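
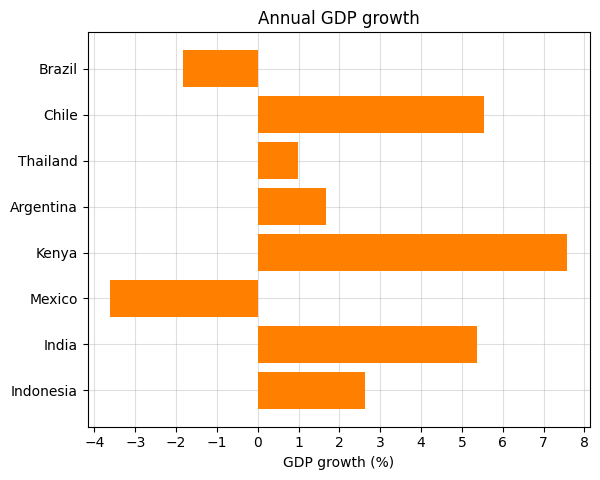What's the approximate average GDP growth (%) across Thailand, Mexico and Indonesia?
(1 + -4 + 3) / 3 ≈ 0.

≈ 0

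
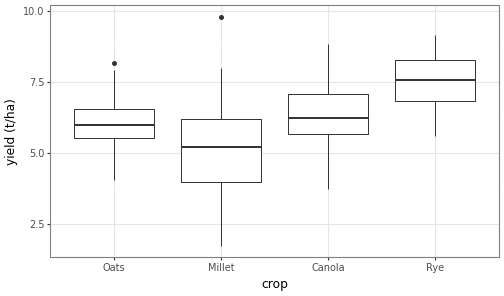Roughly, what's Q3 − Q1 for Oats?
≈ 1.0

Q3 ≈ 6.5, Q1 ≈ 5.5; IQR ≈ 1.0.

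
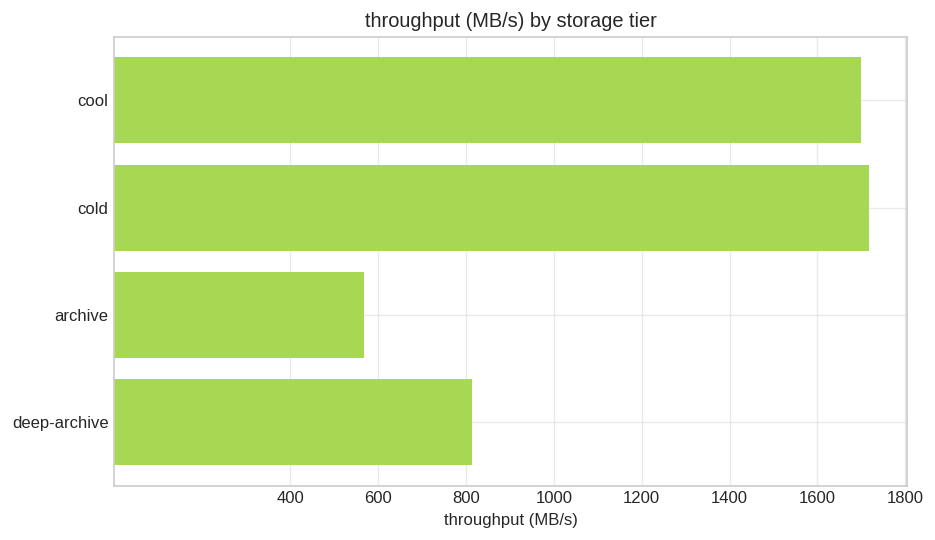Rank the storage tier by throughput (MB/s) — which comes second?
cool

Top 3: cold ≈ 1800, cool ≈ 1600, deep-archive ≈ 800.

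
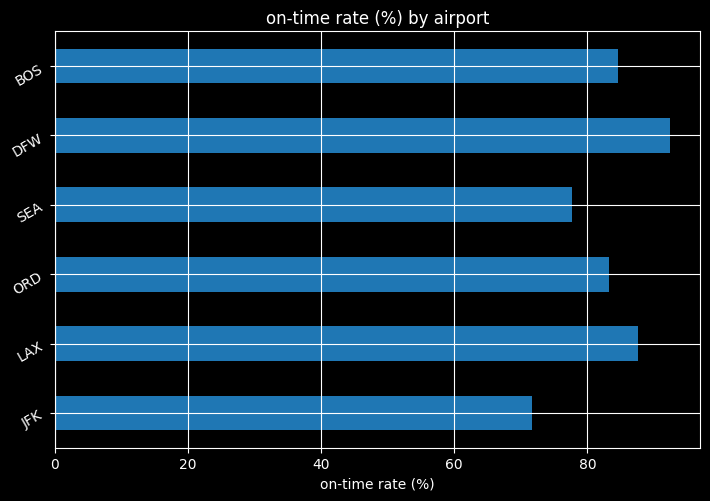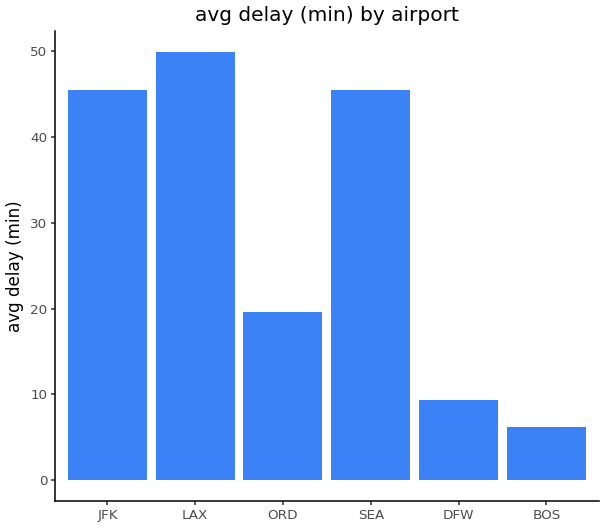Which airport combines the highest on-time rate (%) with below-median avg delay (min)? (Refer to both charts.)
Chart 2 median avg delay (min) ≈ 35; below-median airports: ORD, DFW, BOS. Among those, DFW has the highest on-time rate (%) (≈ 90).

DFW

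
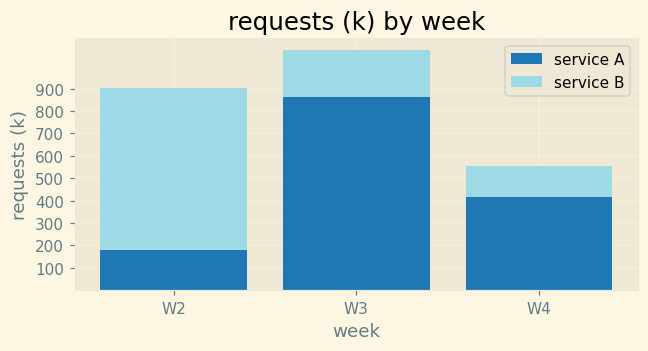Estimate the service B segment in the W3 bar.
≈ 200

service B top ≈ 1100, bottom ≈ 900; segment ≈ 200.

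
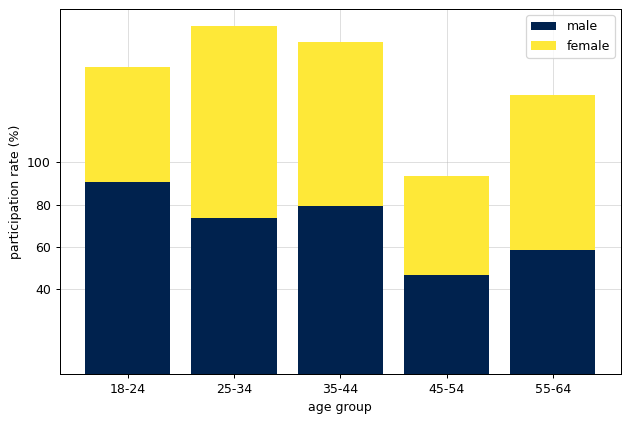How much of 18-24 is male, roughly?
≈ 100

male top ≈ 100, bottom ≈ 0; segment ≈ 100.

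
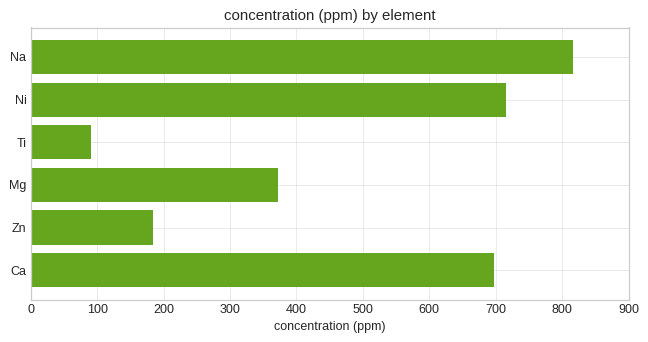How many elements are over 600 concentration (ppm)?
3

Above 600: Na, Ni, Ca.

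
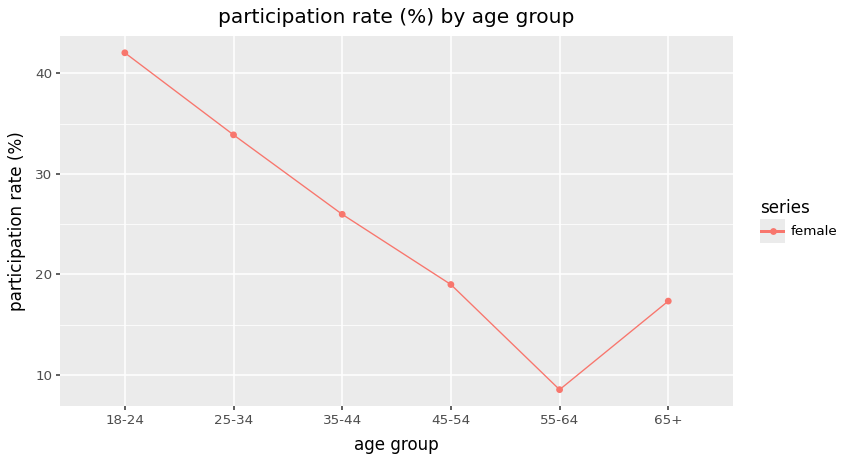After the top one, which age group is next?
Top 3: 18-24 ≈ 40, 25-34 ≈ 35, 35-44 ≈ 25.

25-34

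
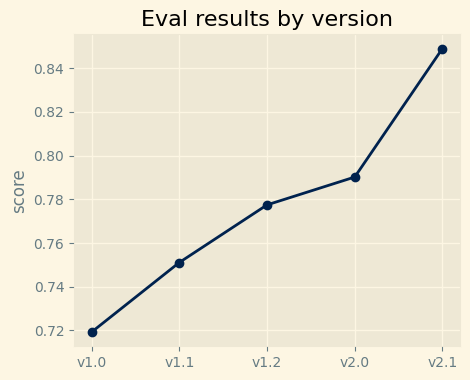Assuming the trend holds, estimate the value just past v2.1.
Last three: 0.78, 0.80, 0.84 → slope ≈ 0.03/step → next ≈ 0.87.

≈ 0.87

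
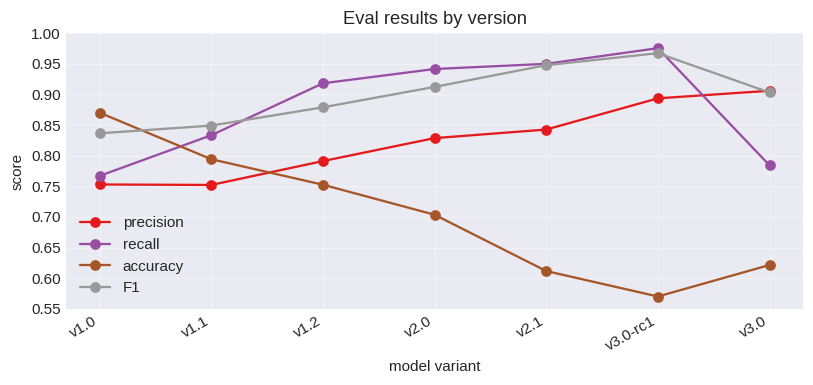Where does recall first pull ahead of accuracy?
v1.0: recall ≈ 0.75 vs accuracy ≈ 0.85 (not yet); v1.1: recall ≈ 0.85 vs accuracy ≈ 0.80 (first crossover).

v1.1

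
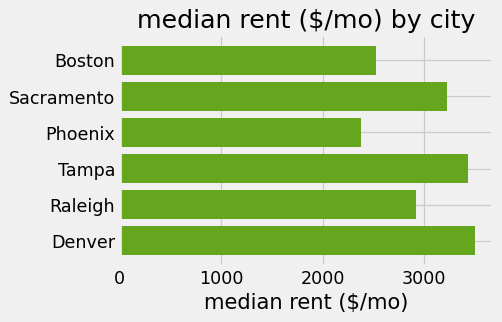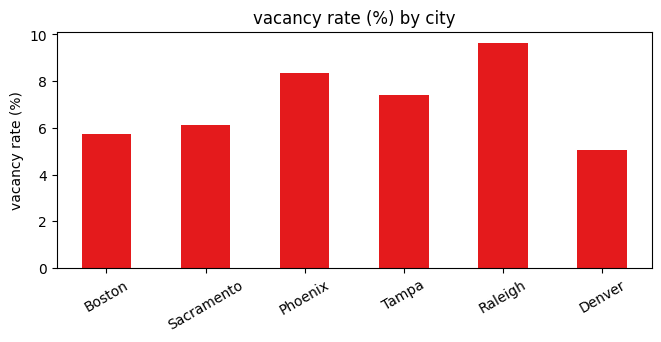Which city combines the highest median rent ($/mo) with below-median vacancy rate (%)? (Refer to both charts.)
Chart 2 median vacancy rate (%) ≈ 7; below-median cities: Boston, Sacramento, Denver. Among those, Denver has the highest median rent ($/mo) (≈ 3500).

Denver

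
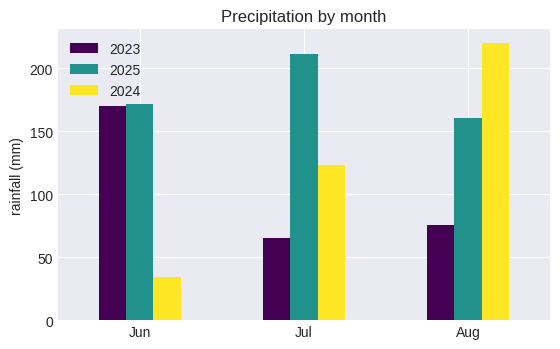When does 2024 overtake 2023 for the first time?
Jul

Jun: 2024 ≈ 40 vs 2023 ≈ 180 (not yet); Jul: 2024 ≈ 120 vs 2023 ≈ 60 (first crossover).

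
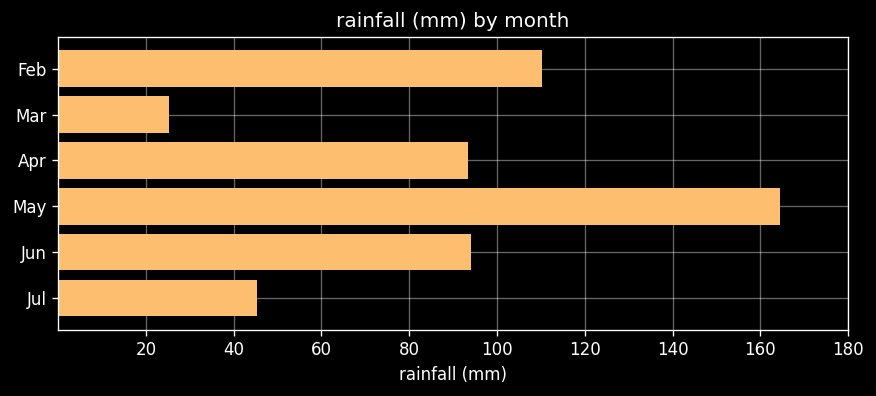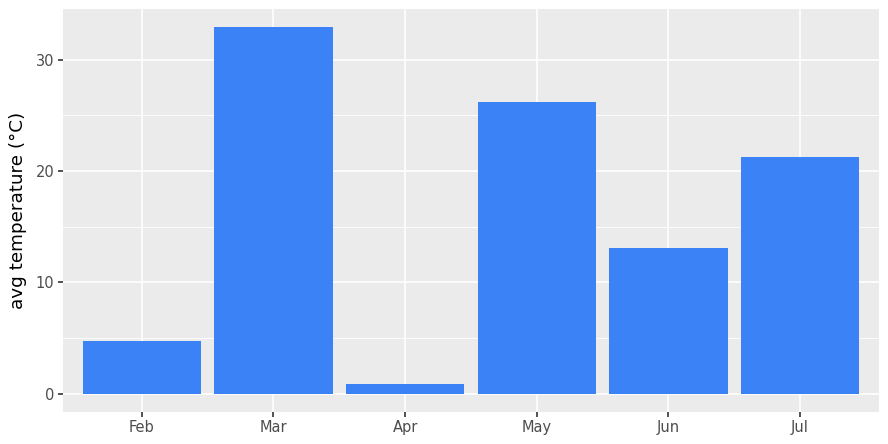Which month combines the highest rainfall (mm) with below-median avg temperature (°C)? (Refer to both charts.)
Chart 2 median avg temperature (°C) ≈ 15; below-median months: Feb, Apr, Jun. Among those, Feb has the highest rainfall (mm) (≈ 120).

Feb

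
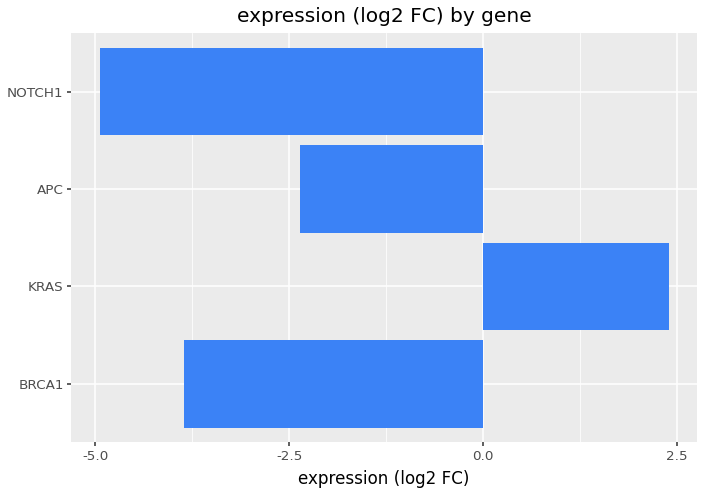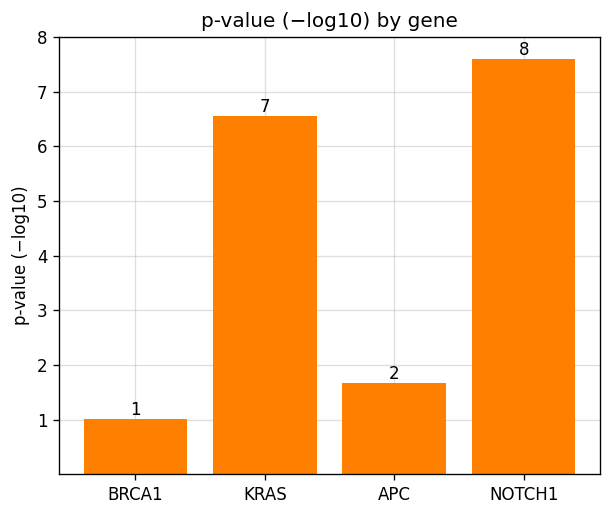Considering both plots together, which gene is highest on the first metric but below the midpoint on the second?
APC

Chart 2 median p-value (−log10) ≈ 4; below-median genes: BRCA1, APC. Among those, APC has the highest expression (log2 FC) (≈ -2.5).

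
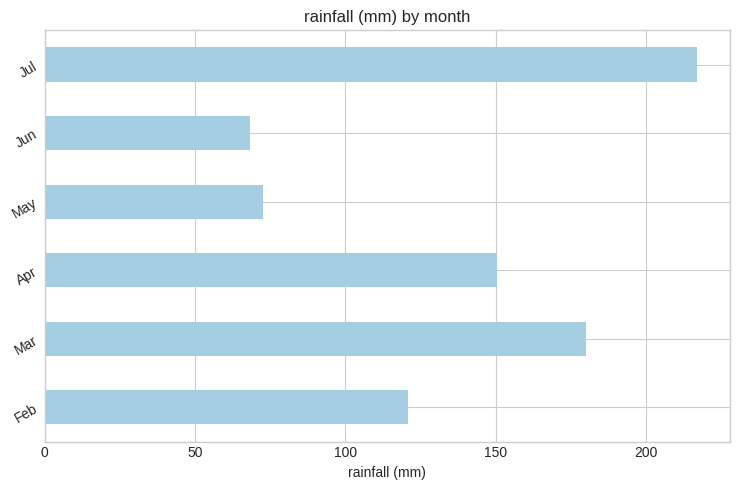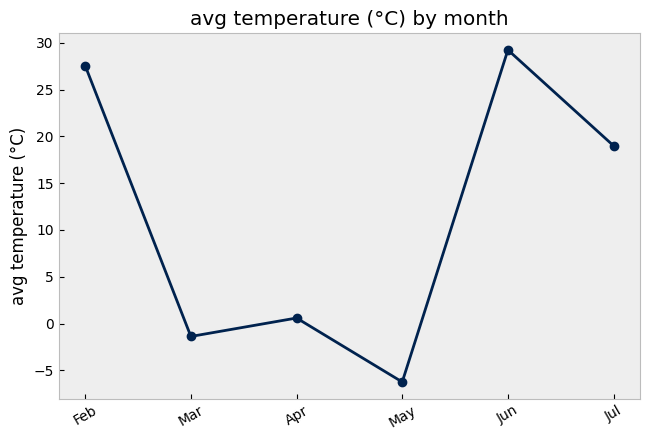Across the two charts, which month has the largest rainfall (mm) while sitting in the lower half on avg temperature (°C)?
Chart 2 median avg temperature (°C) ≈ 10; below-median months: Mar, Apr, May. Among those, Mar has the highest rainfall (mm) (≈ 180).

Mar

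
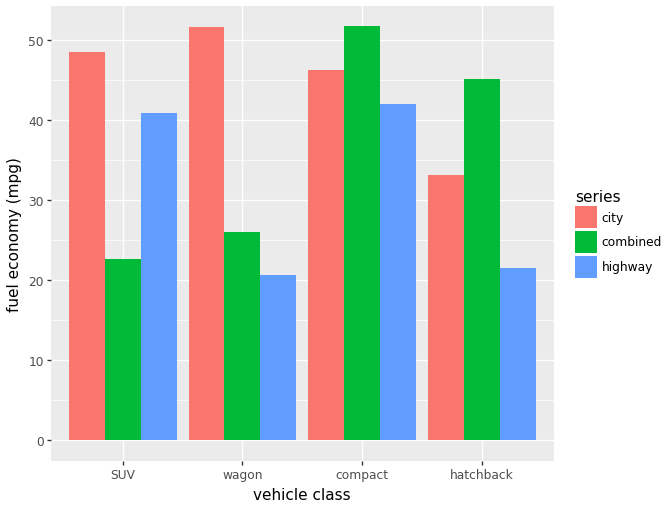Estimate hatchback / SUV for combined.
hatchback ≈ 45, SUV ≈ 25; 45/25 ≈ 1.8.

≈ 1.8×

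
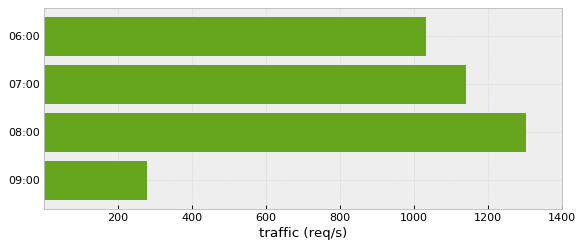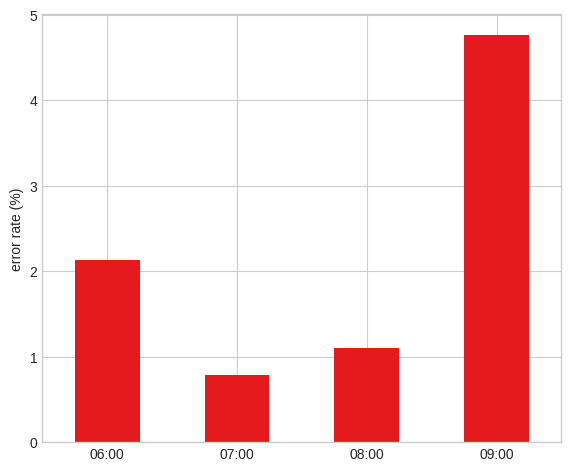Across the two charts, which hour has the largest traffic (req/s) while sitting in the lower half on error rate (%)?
Chart 2 median error rate (%) ≈ 1.5; below-median hours: 07:00, 08:00. Among those, 08:00 has the highest traffic (req/s) (≈ 1400).

08:00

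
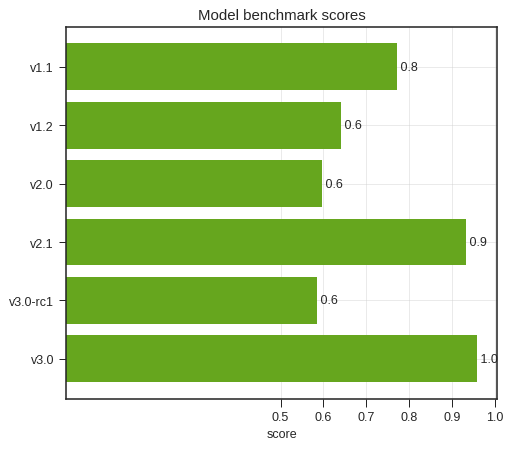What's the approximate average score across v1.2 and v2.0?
≈ 0.6

(0.6 + 0.6) / 2 ≈ 0.6.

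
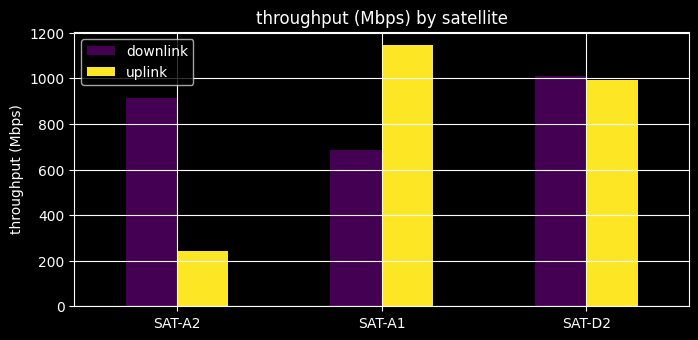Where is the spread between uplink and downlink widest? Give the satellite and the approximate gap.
SAT-A2: uplink ≈ 200, downlink ≈ 900 → gap ≈ 700. Next-largest (SAT-A1) is only ≈ 400.

SAT-A2, ≈ 700 Mbps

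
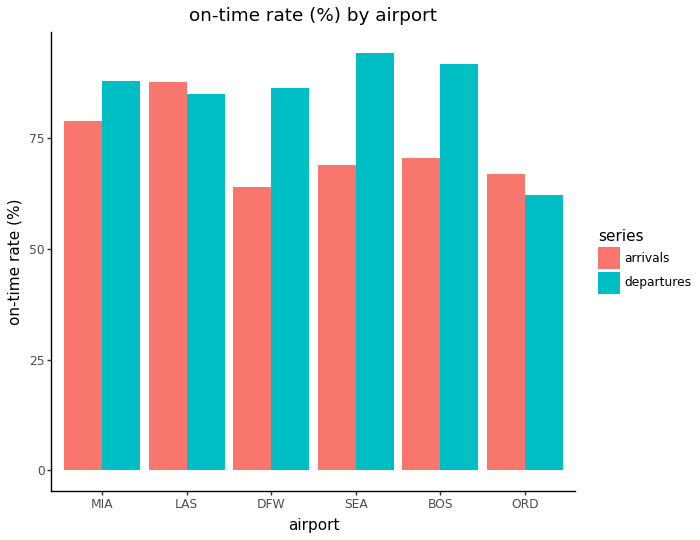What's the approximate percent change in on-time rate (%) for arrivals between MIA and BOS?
≈ -12.5%

MIA ≈ 80, BOS ≈ 70; (70 − 80) / 80 ≈ -12.5%.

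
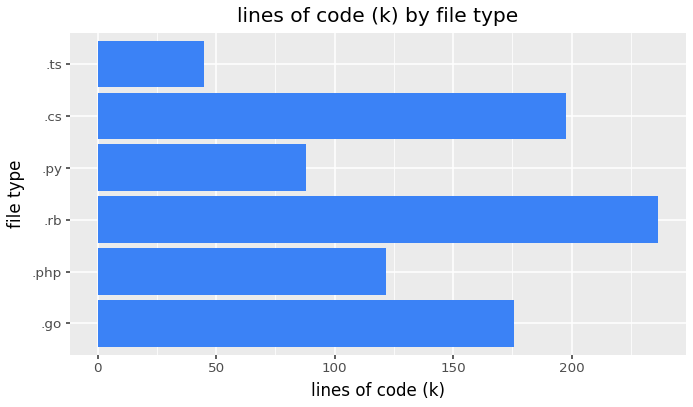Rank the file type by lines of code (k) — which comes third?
Top 4: .rb ≈ 240, .cs ≈ 200, .go ≈ 180, .php ≈ 120.

.go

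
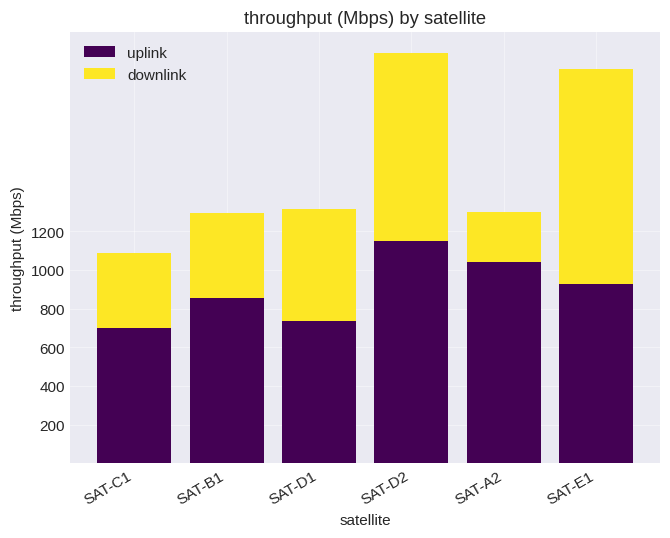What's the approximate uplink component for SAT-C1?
≈ 600

uplink top ≈ 600, bottom ≈ 0; segment ≈ 600.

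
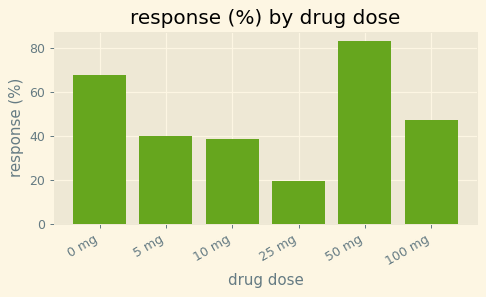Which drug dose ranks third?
Top 4: 50 mg ≈ 80, 0 mg ≈ 70, 100 mg ≈ 50, 5 mg ≈ 40.

100 mg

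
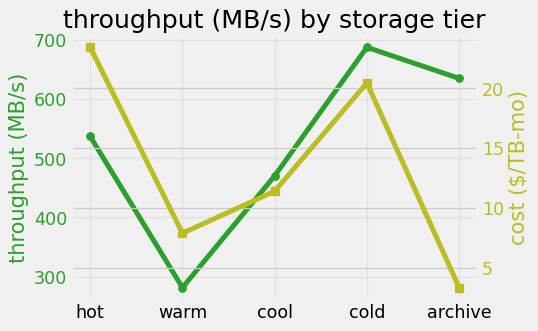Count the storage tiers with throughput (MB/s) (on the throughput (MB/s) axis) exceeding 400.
4

Above 400: hot, cool, cold, archive.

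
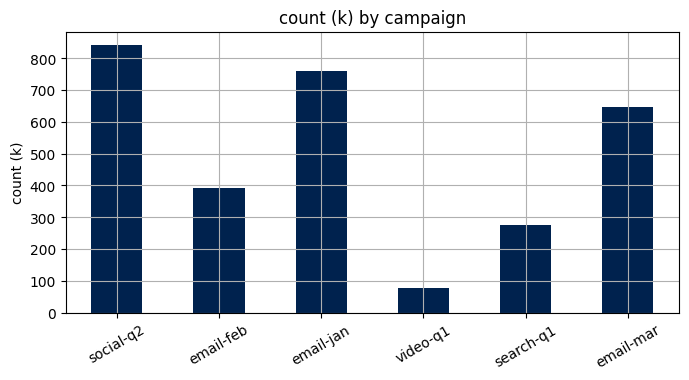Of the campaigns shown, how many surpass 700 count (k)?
2

Above 700: social-q2, email-jan.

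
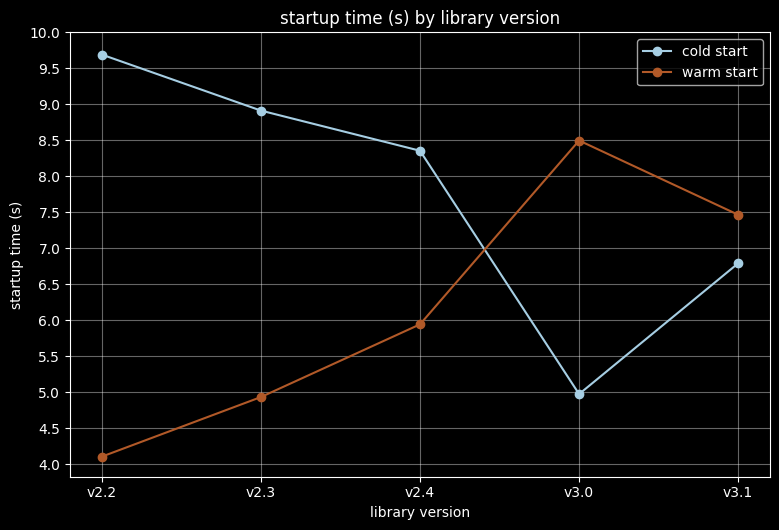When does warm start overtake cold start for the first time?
v2.4: warm start ≈ 6.0 vs cold start ≈ 8.5 (not yet); v3.0: warm start ≈ 8.5 vs cold start ≈ 5.0 (first crossover).

v3.0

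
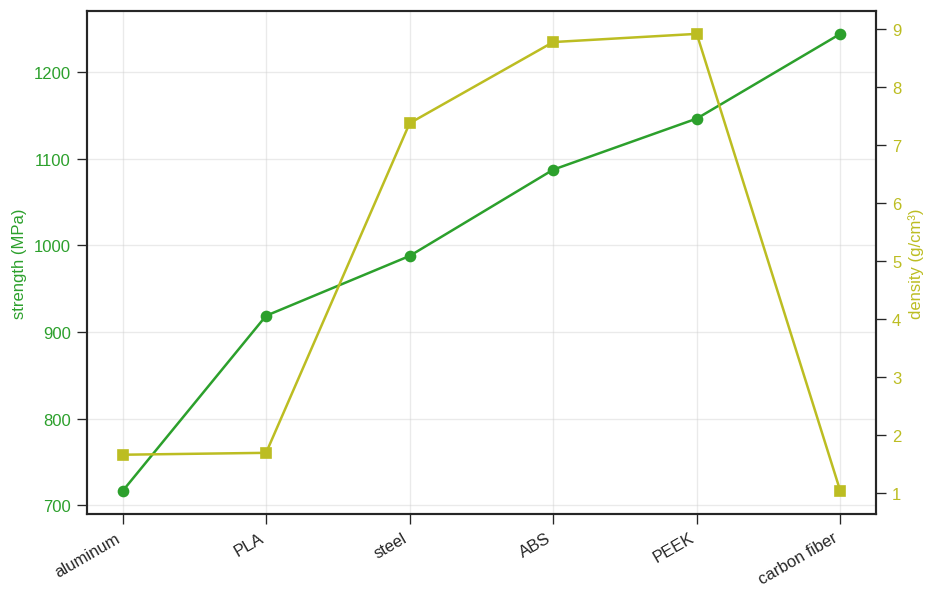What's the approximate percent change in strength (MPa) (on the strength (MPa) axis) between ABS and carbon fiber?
≈ +13.6%

ABS ≈ 1100, carbon fiber ≈ 1250; (1250 − 1100) / 1100 ≈ +13.6%.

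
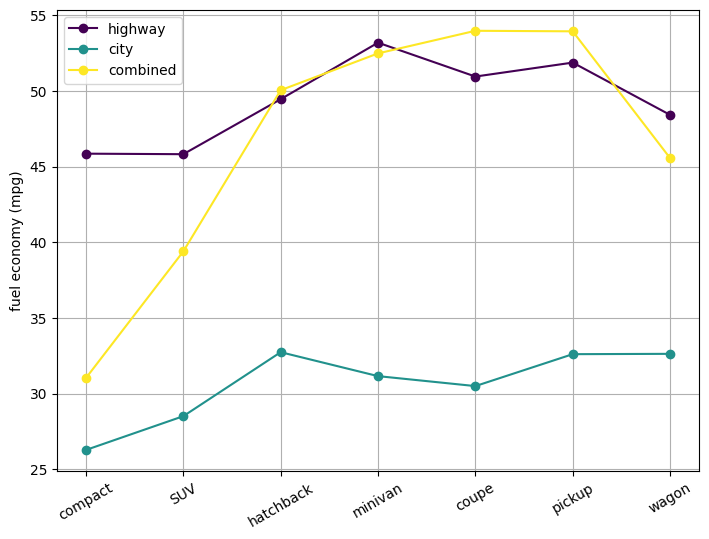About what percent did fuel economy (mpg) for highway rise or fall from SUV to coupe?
SUV ≈ 45, coupe ≈ 50; (50 − 45) / 45 ≈ +11.1%.

≈ +11.1%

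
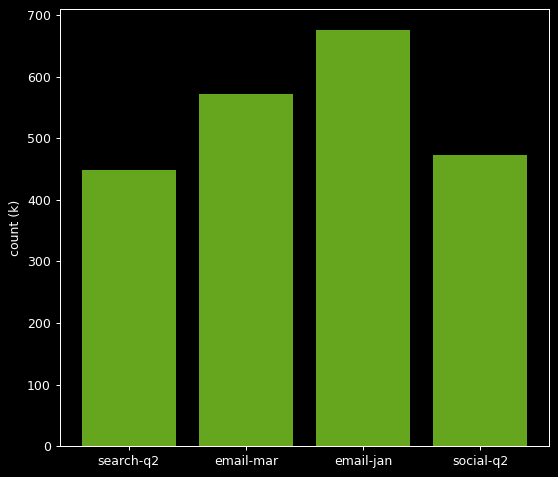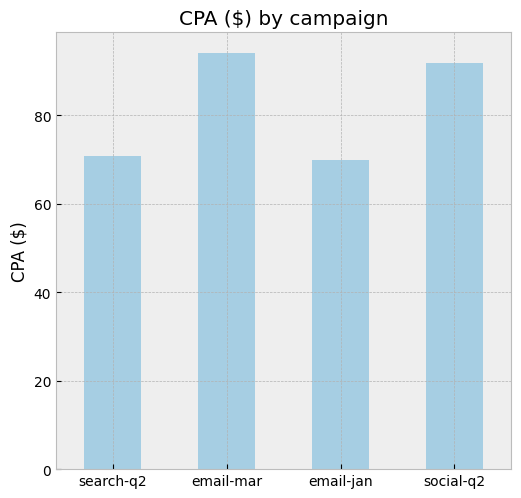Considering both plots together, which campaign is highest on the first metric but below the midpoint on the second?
email-jan

Chart 2 median CPA ($) ≈ 80; below-median campaigns: search-q2, email-jan. Among those, email-jan has the highest count (k) (≈ 700).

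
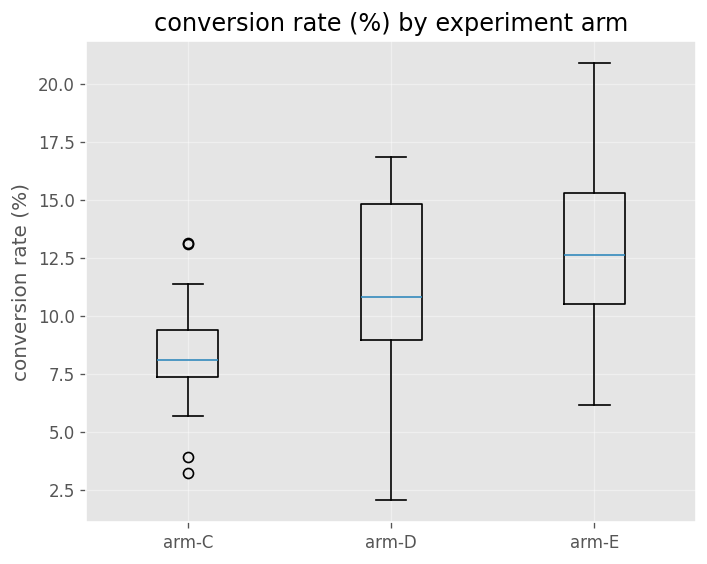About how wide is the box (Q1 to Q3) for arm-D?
Q3 ≈ 15.0, Q1 ≈ 9.0; IQR ≈ 6.0.

≈ 6.0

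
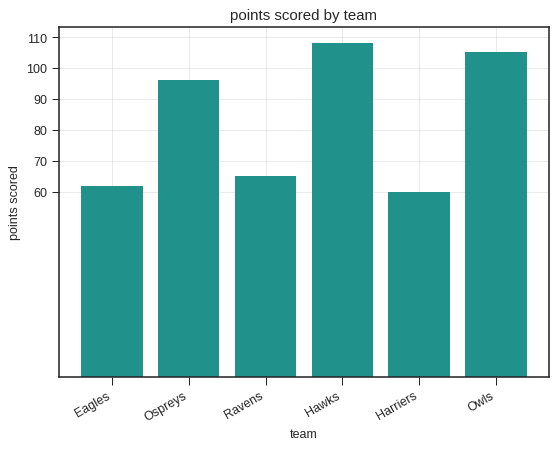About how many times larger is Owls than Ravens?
Owls ≈ 100, Ravens ≈ 60; 100/60 ≈ 1.67.

≈ 1.67×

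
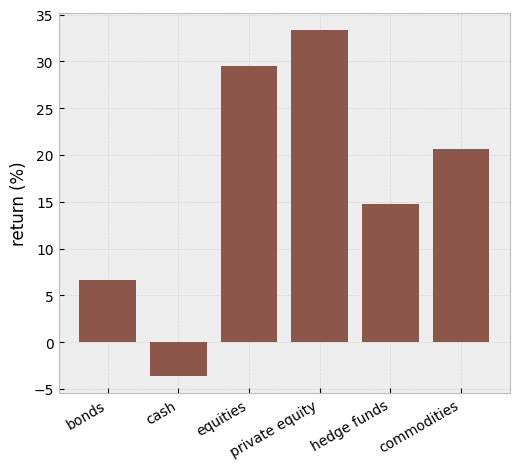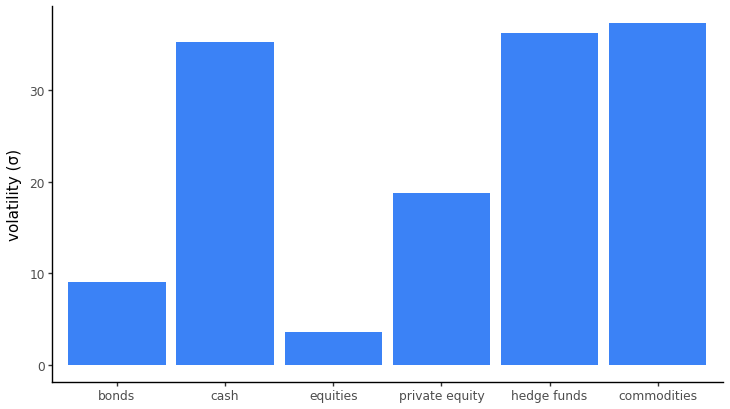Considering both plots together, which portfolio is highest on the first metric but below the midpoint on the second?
private equity

Chart 2 median volatility (σ) ≈ 25; below-median portfolios: bonds, equities, private equity. Among those, private equity has the highest return (%) (≈ 35).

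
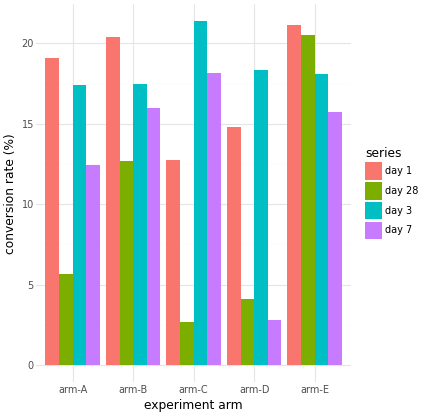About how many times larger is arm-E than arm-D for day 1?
arm-E ≈ 22, arm-D ≈ 14; 22/14 ≈ 1.57.

≈ 1.57×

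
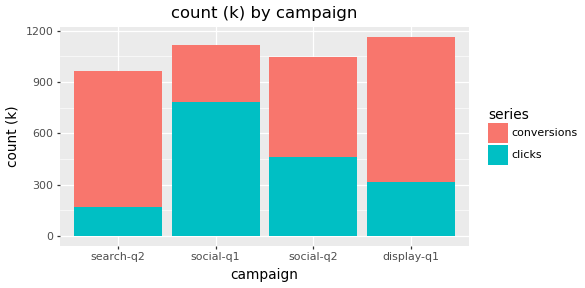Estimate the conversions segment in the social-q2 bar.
conversions top ≈ 1000, bottom ≈ 500; segment ≈ 500.

≈ 500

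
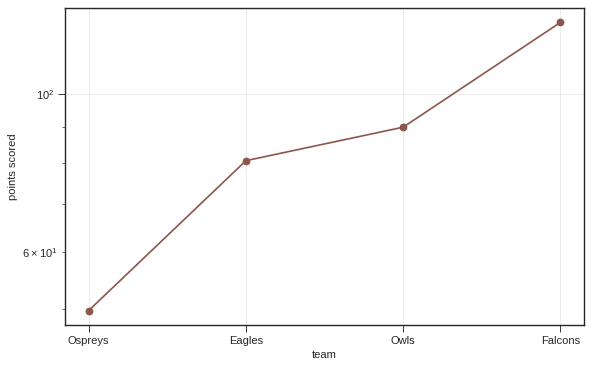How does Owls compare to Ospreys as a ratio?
Owls ≈ 90, Ospreys ≈ 50; 90/50 ≈ 1.8.

≈ 1.8×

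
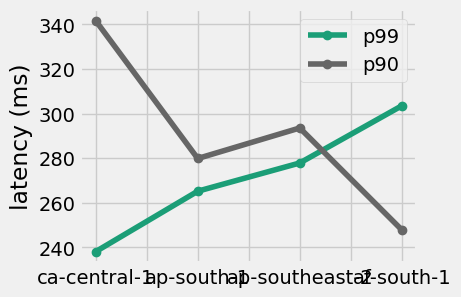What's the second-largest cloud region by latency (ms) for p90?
Top 3 for p90: ca-central-1 ≈ 340, ap-southeast-2 ≈ 290, ap-south-1 ≈ 280.

ap-southeast-2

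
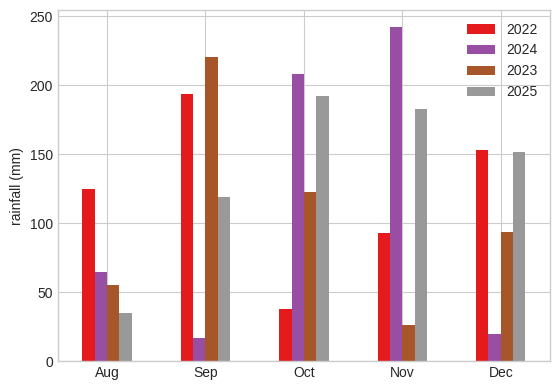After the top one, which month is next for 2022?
Dec

Top 3 for 2022: Sep ≈ 200, Dec ≈ 150, Aug ≈ 125.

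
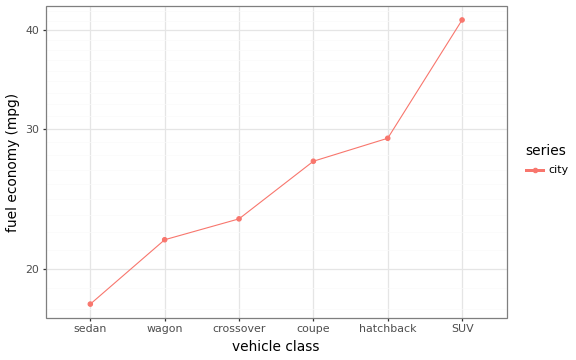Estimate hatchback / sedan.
≈ 1.67×

hatchback ≈ 30, sedan ≈ 18; 30/18 ≈ 1.67.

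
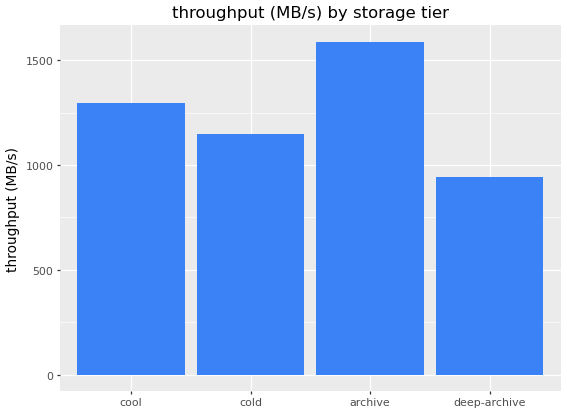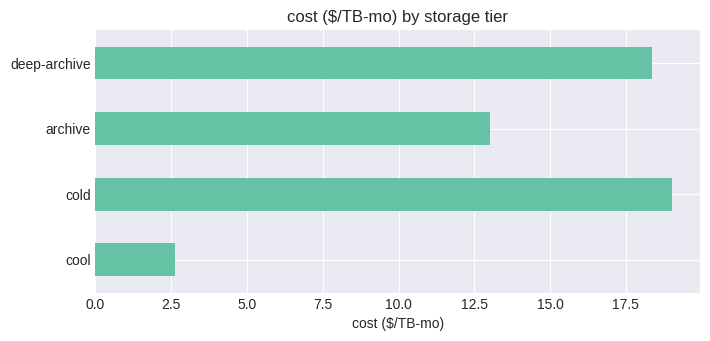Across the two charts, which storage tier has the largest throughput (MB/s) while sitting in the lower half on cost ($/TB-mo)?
Chart 2 median cost ($/TB-mo) ≈ 16; below-median storage tiers: cool, archive. Among those, archive has the highest throughput (MB/s) (≈ 1600).

archive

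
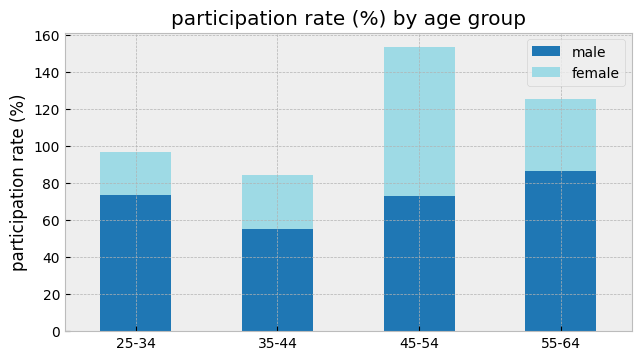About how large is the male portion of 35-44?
male top ≈ 60, bottom ≈ 0; segment ≈ 60.

≈ 60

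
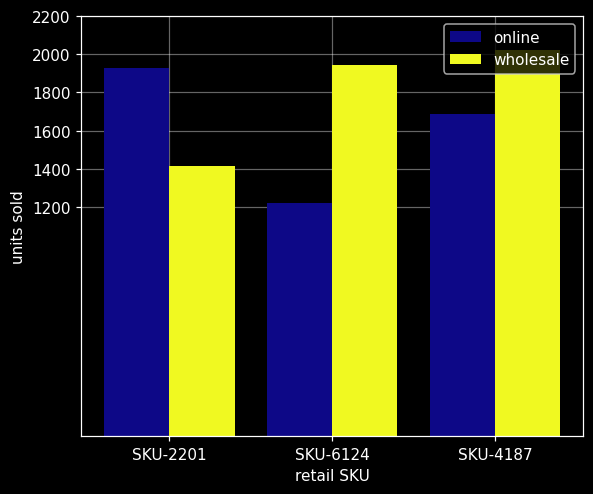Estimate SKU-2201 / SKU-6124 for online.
SKU-2201 ≈ 2000, SKU-6124 ≈ 1200; 2000/1200 ≈ 1.67.

≈ 1.67×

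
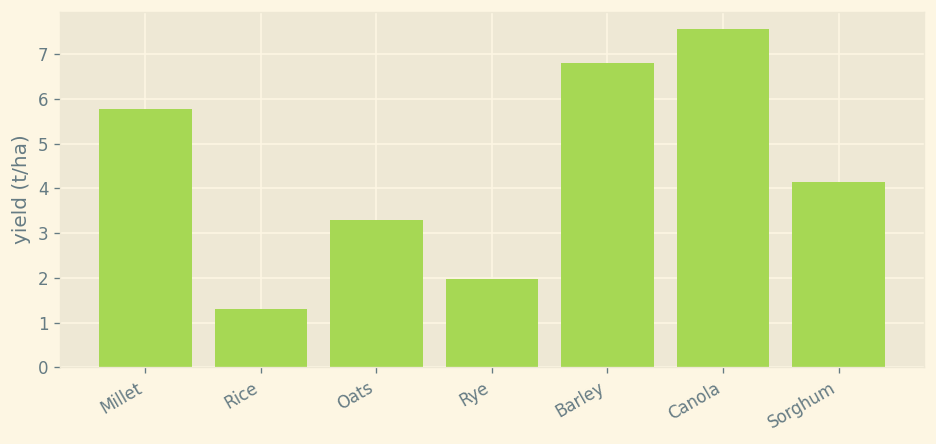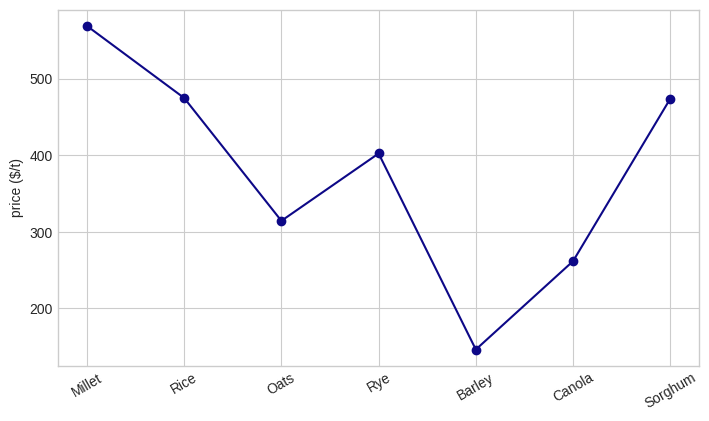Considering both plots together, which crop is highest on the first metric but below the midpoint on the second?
Canola

Chart 2 median price ($/t) ≈ 400; below-median crops: Oats, Barley, Canola. Among those, Canola has the highest yield (t/ha) (≈ 8).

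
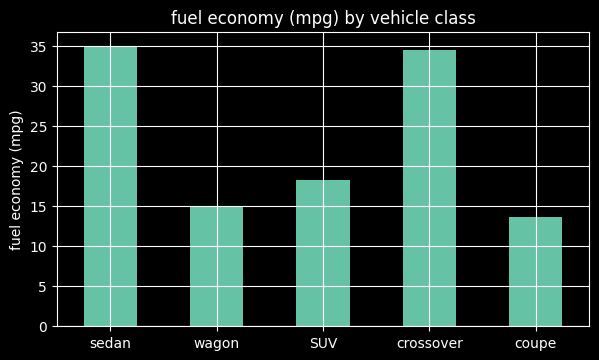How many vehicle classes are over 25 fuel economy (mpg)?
Above 25: sedan, crossover.

2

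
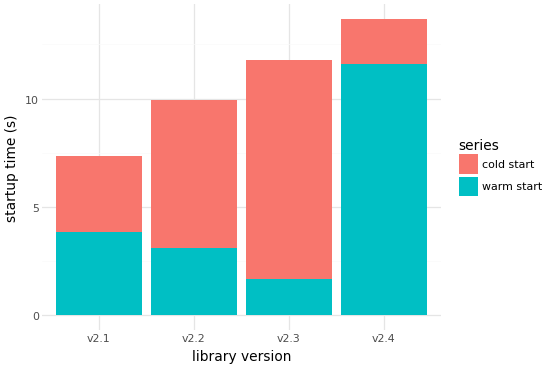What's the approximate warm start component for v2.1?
≈ 4

warm start top ≈ 4, bottom ≈ 0; segment ≈ 4.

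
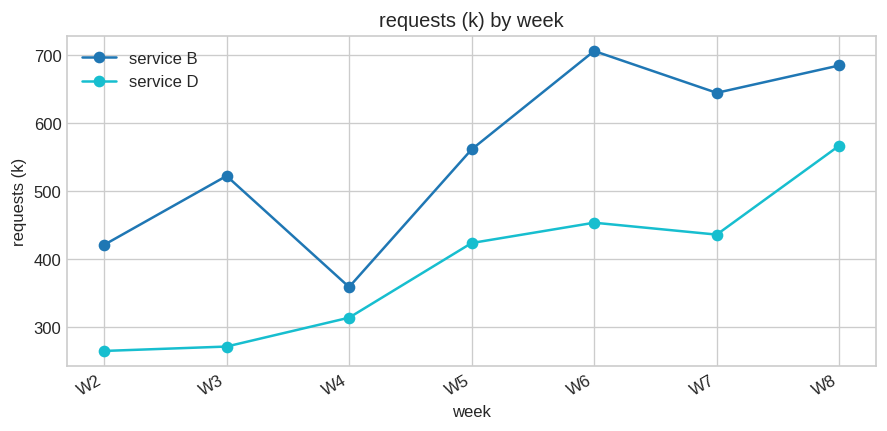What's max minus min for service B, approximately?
Max W6 ≈ 700, min W4 ≈ 350; range ≈ 350.

≈ 350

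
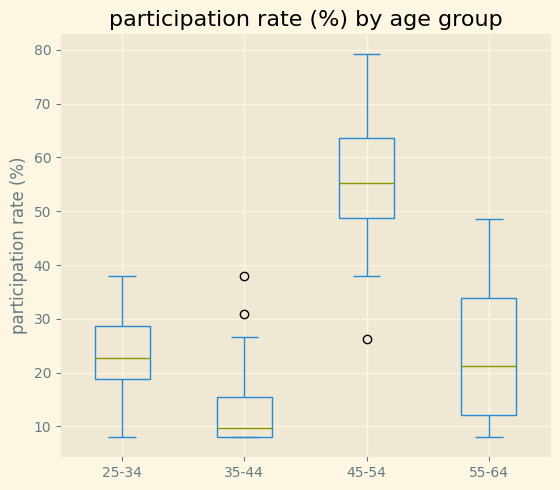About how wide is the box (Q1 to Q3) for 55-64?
≈ 25

Q3 ≈ 35, Q1 ≈ 10; IQR ≈ 25.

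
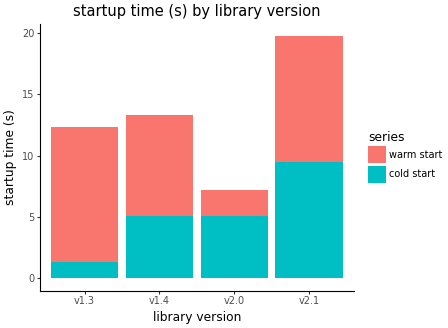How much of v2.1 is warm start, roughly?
≈ 10

warm start top ≈ 20, bottom ≈ 10; segment ≈ 10.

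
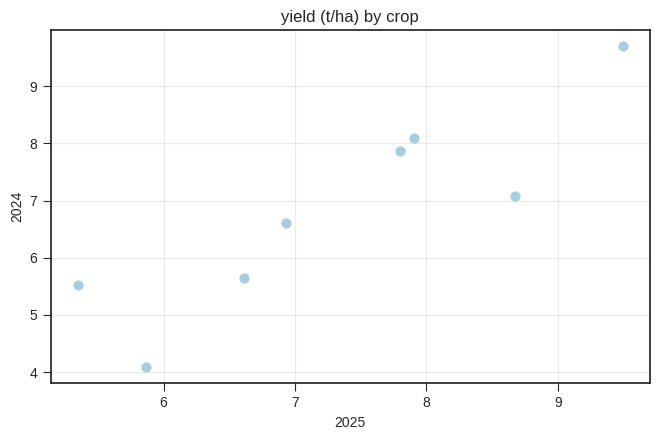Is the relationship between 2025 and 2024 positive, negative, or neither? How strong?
Points are positively correlated; strong (|r| ≈ 0.9).

positive, strong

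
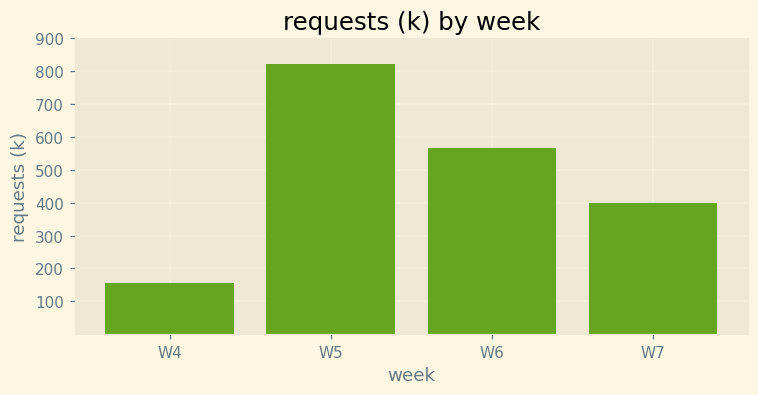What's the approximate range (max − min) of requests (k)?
Max W5 ≈ 800, min W4 ≈ 200; range ≈ 600.

≈ 600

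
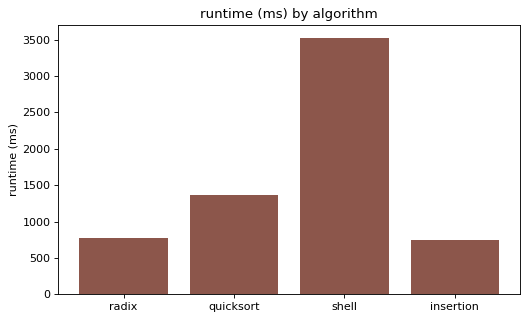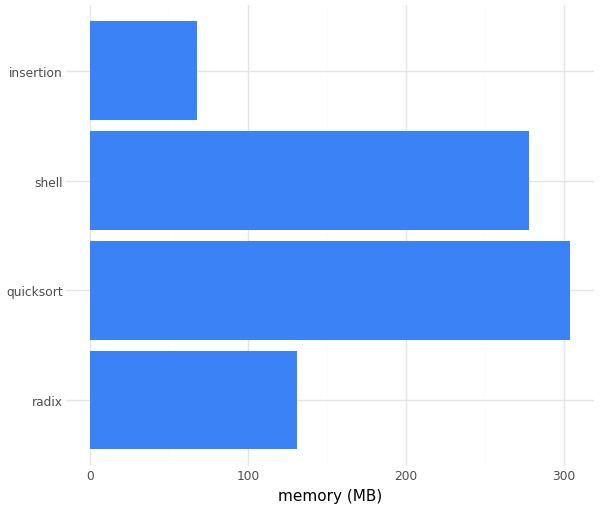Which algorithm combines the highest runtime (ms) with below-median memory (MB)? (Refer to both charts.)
radix

Chart 2 median memory (MB) ≈ 200; below-median algorithms: radix, insertion. Among those, radix has the highest runtime (ms) (≈ 1000).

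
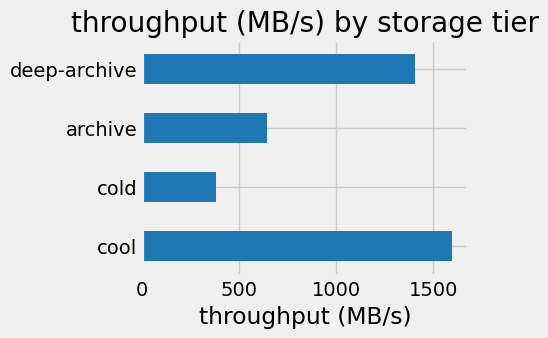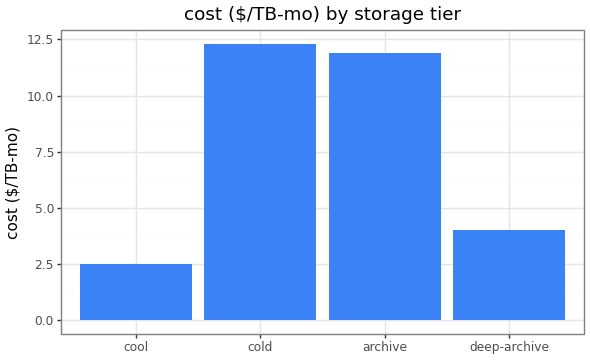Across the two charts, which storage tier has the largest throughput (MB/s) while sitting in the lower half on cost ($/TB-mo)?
Chart 2 median cost ($/TB-mo) ≈ 8; below-median storage tiers: cool, deep-archive. Among those, cool has the highest throughput (MB/s) (≈ 1600).

cool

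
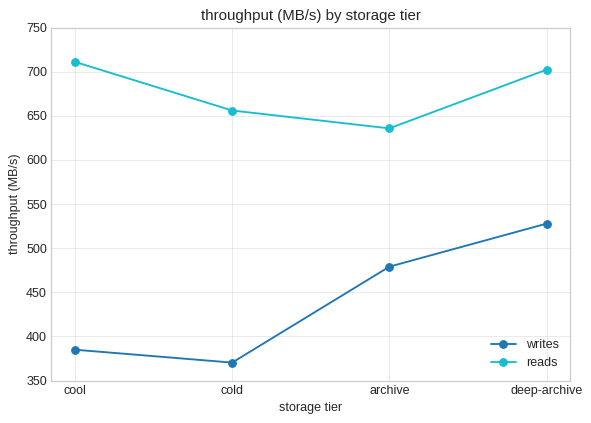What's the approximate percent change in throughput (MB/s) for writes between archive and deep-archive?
archive ≈ 500, deep-archive ≈ 550; (550 − 500) / 500 ≈ +10%.

≈ +10%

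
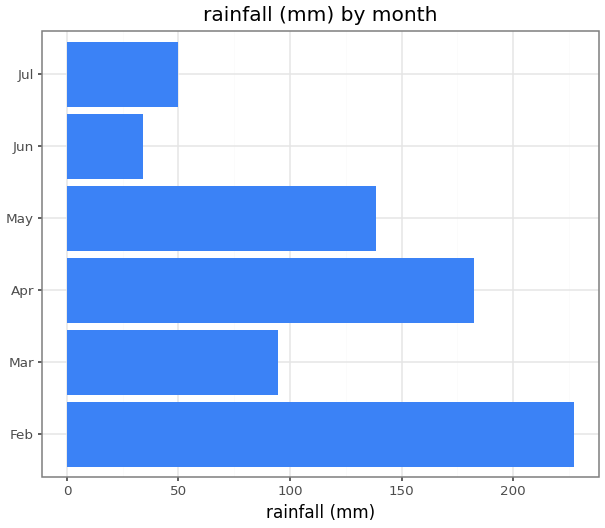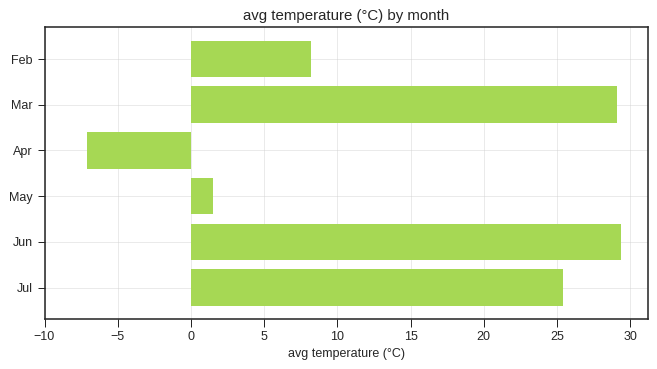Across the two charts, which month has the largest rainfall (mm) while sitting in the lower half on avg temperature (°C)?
Feb

Chart 2 median avg temperature (°C) ≈ 15; below-median months: Feb, Apr, May. Among those, Feb has the highest rainfall (mm) (≈ 225).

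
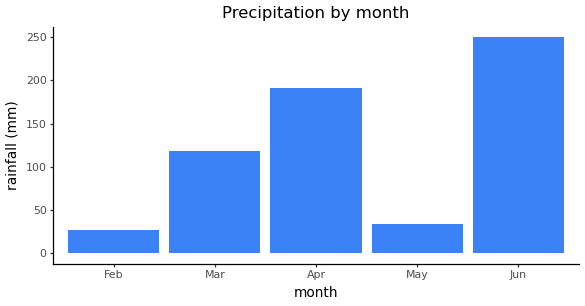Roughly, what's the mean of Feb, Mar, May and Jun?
≈ 106

(25 + 125 + 25 + 250) / 4 ≈ 106.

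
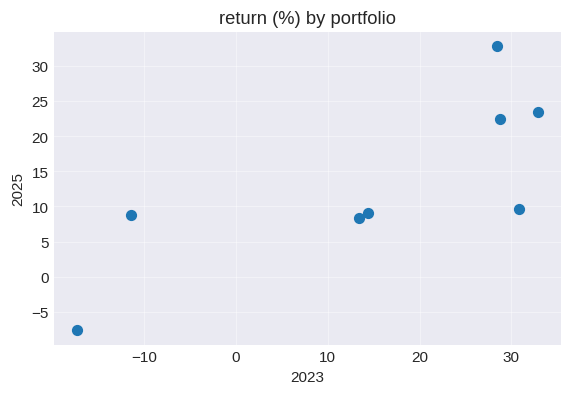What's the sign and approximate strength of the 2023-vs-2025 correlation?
Points are positively correlated; strong (|r| ≈ 0.8).

positive, strong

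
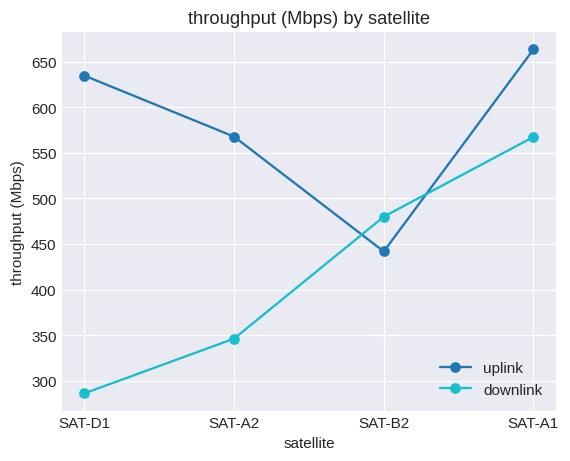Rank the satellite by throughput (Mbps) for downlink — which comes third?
Top 4 for downlink: SAT-A1 ≈ 550, SAT-B2 ≈ 500, SAT-A2 ≈ 350, SAT-D1 ≈ 300.

SAT-A2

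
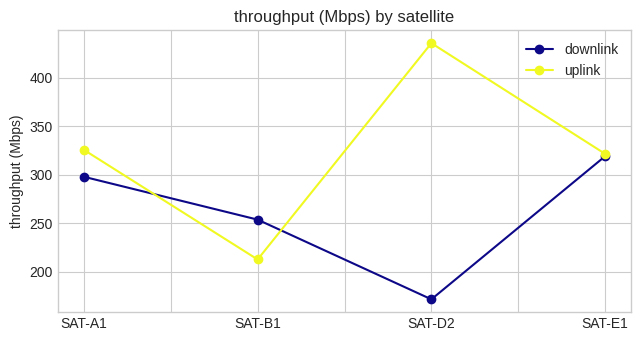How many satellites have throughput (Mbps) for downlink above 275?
Above 275: SAT-A1, SAT-E1.

2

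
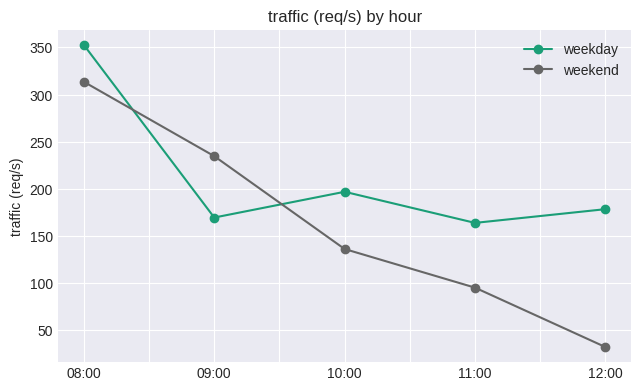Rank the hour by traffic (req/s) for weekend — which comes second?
09:00

Top 3 for weekend: 08:00 ≈ 300, 09:00 ≈ 250, 10:00 ≈ 150.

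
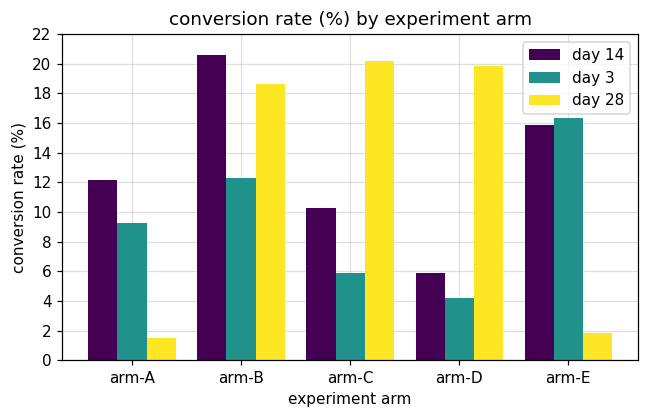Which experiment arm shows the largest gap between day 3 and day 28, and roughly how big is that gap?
arm-D, ≈ 16 %

arm-D: day 3 ≈ 4, day 28 ≈ 20 → gap ≈ 16. Next-largest (arm-E) is only ≈ 14.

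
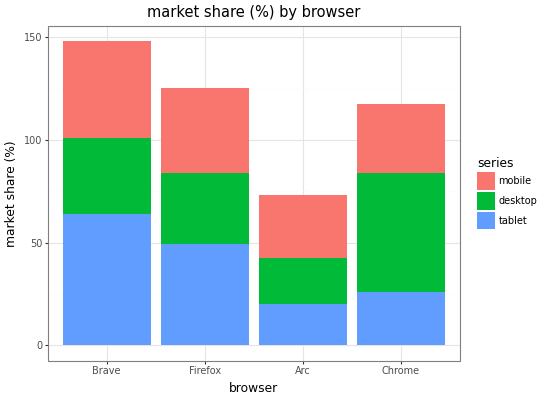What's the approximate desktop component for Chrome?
≈ 60

desktop top ≈ 80, bottom ≈ 20; segment ≈ 60.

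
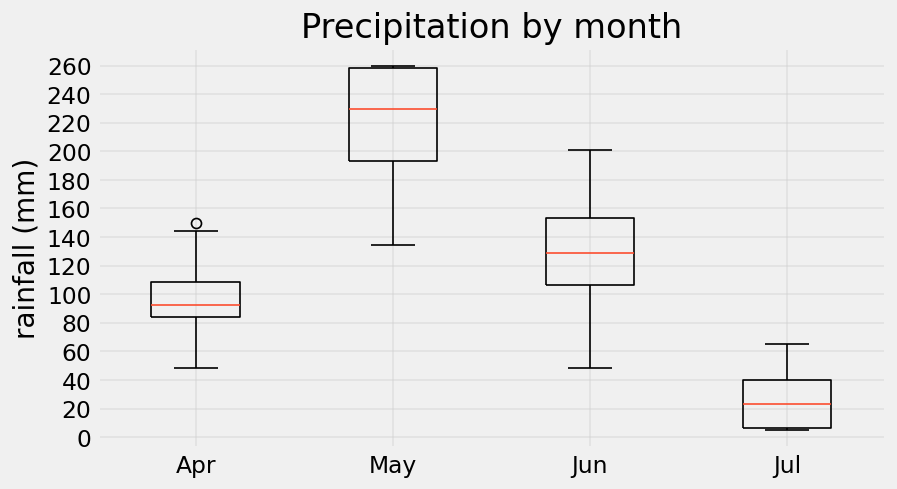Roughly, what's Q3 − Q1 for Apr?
Q3 ≈ 100, Q1 ≈ 80; IQR ≈ 20.

≈ 20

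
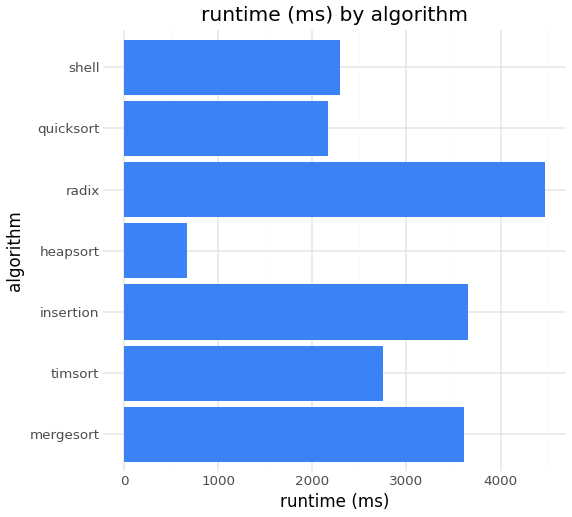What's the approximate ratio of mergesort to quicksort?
mergesort ≈ 3500, quicksort ≈ 2000; 3500/2000 ≈ 1.75.

≈ 1.75×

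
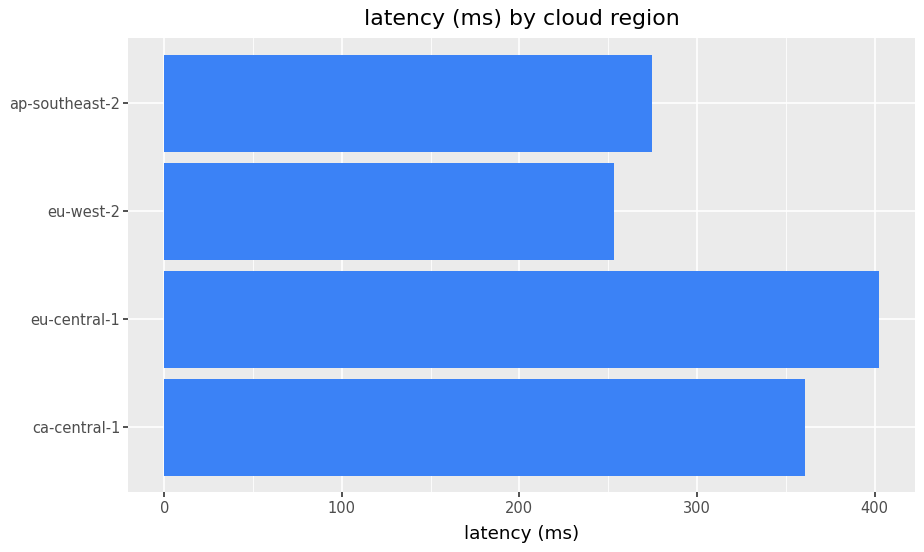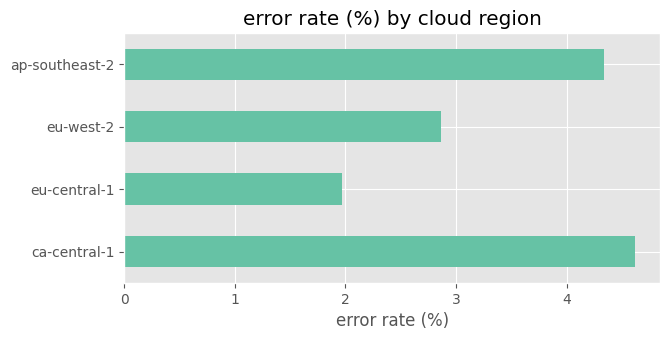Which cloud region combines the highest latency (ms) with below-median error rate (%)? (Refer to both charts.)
Chart 2 median error rate (%) ≈ 3.5; below-median cloud regions: eu-central-1, eu-west-2. Among those, eu-central-1 has the highest latency (ms) (≈ 400).

eu-central-1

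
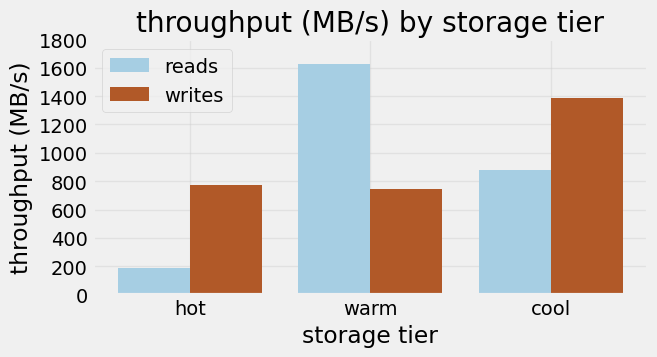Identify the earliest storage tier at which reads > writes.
warm

hot: reads ≈ 200 vs writes ≈ 800 (not yet); warm: reads ≈ 1600 vs writes ≈ 800 (first crossover).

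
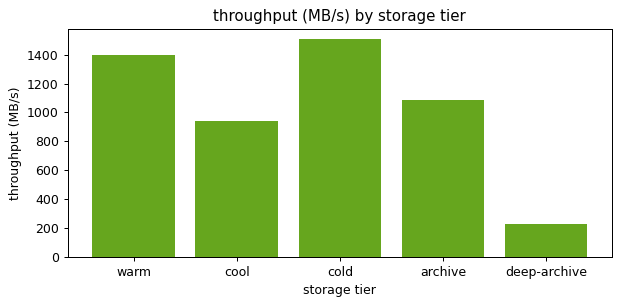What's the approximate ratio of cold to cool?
≈ 1.6×

cold ≈ 1600, cool ≈ 1000; 1600/1000 ≈ 1.6.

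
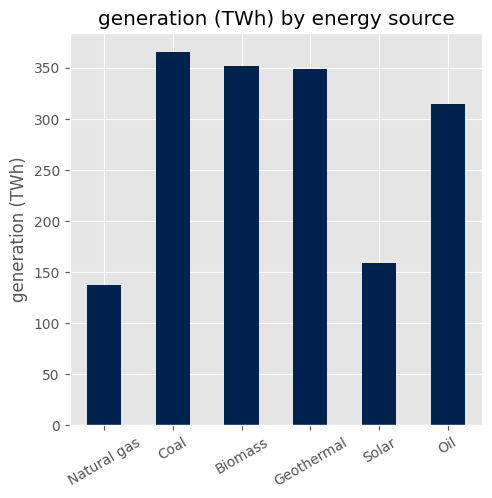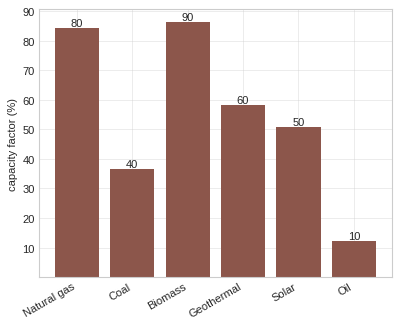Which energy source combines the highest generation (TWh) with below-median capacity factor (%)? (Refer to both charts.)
Coal

Chart 2 median capacity factor (%) ≈ 50; below-median energy sources: Coal, Solar, Oil. Among those, Coal has the highest generation (TWh) (≈ 350).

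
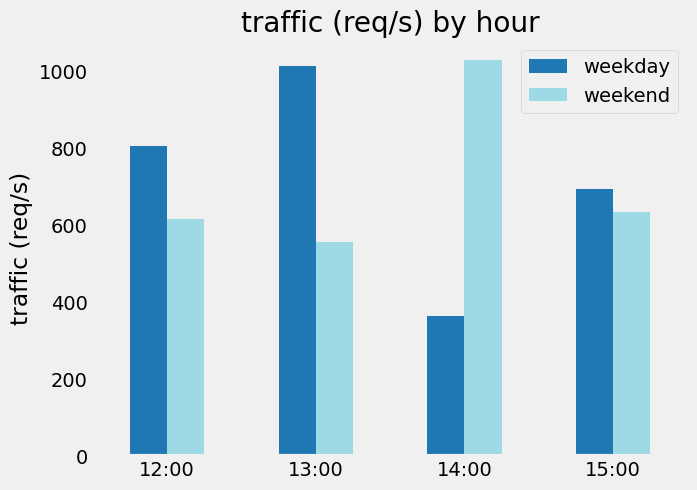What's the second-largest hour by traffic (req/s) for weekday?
Top 3 for weekday: 13:00 ≈ 1000, 12:00 ≈ 800, 15:00 ≈ 700.

12:00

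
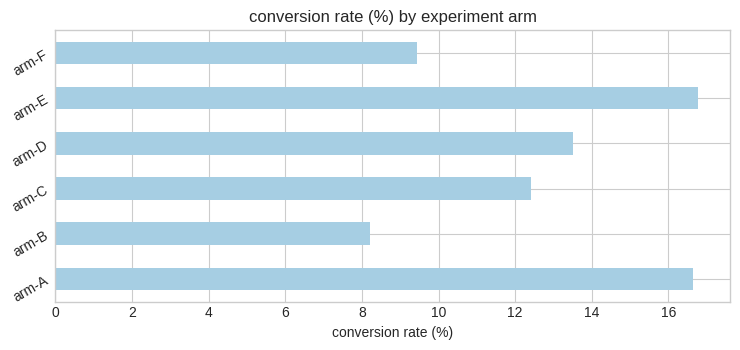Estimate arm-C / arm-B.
≈ 1.5×

arm-C ≈ 12, arm-B ≈ 8; 12/8 ≈ 1.5.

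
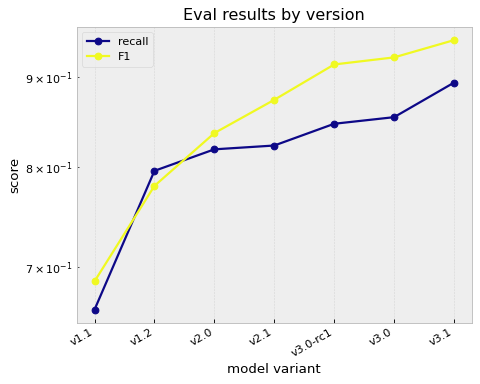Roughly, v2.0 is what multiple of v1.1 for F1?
v2.0 ≈ 0.85, v1.1 ≈ 0.70; 0.85/0.70 ≈ 1.21.

≈ 1.21×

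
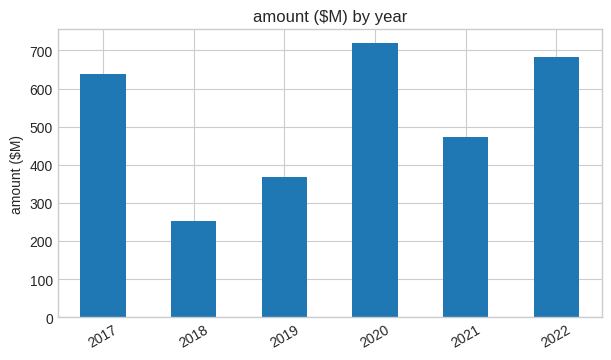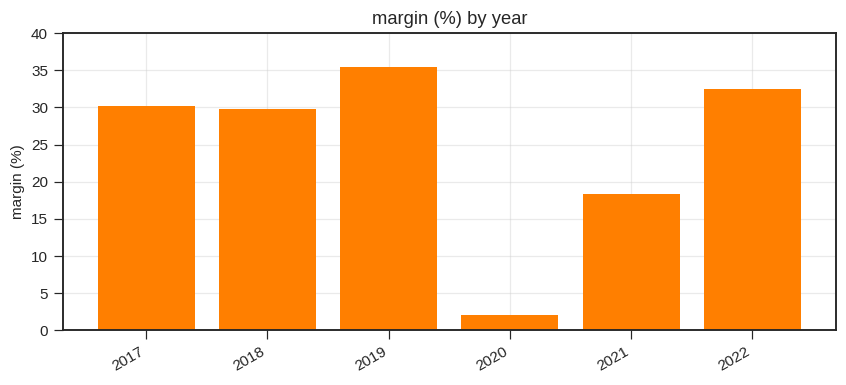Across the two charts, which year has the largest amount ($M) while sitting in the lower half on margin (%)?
2020

Chart 2 median margin (%) ≈ 30; below-median years: 2018, 2020, 2021. Among those, 2020 has the highest amount ($M) (≈ 700).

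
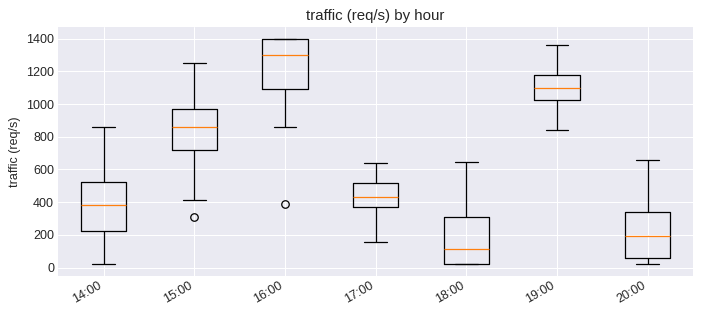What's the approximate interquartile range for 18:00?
≈ 300

Q3 ≈ 300, Q1 ≈ 0; IQR ≈ 300.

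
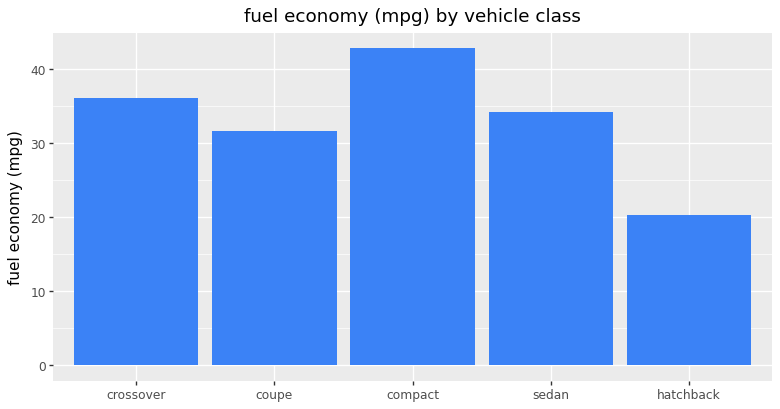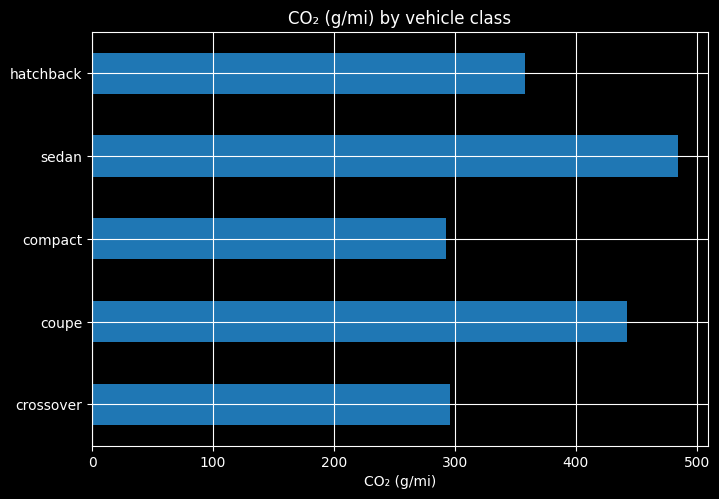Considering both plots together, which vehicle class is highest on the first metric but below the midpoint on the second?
Chart 2 median CO₂ (g/mi) ≈ 350; below-median vehicle classes: crossover, compact. Among those, compact has the highest fuel economy (mpg) (≈ 45).

compact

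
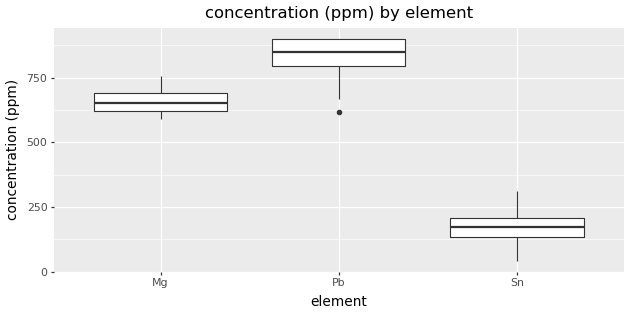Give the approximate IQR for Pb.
Q3 ≈ 900, Q1 ≈ 800; IQR ≈ 100.

≈ 100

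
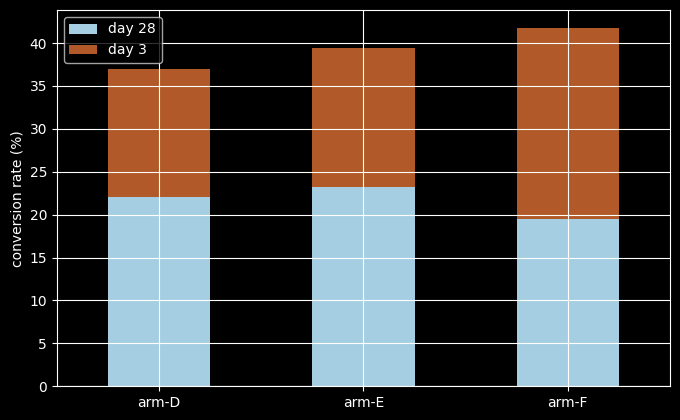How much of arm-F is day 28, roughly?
≈ 20

day 28 top ≈ 20, bottom ≈ 0; segment ≈ 20.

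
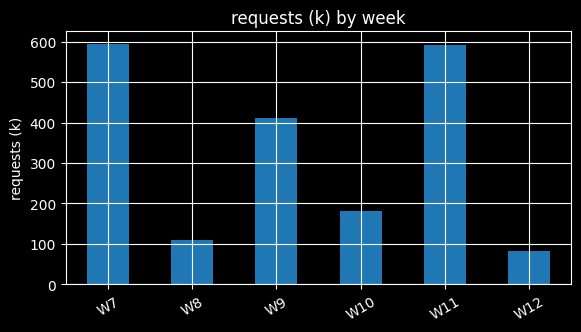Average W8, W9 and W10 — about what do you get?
(100 + 400 + 200) / 3 ≈ 233.

≈ 233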